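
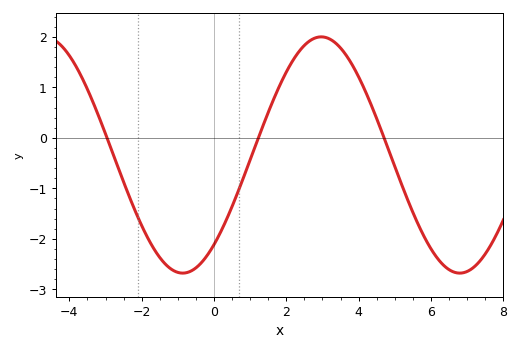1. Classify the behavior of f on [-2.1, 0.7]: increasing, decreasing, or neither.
neither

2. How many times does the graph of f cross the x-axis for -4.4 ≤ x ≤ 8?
3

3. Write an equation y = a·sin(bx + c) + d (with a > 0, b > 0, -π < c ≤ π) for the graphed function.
y = 2.34sin(0.82x - 0.86) - 0.34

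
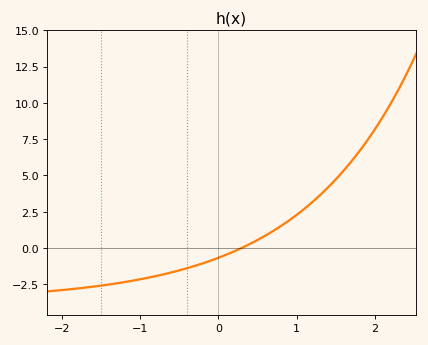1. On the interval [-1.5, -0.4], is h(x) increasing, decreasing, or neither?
increasing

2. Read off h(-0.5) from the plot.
-1.54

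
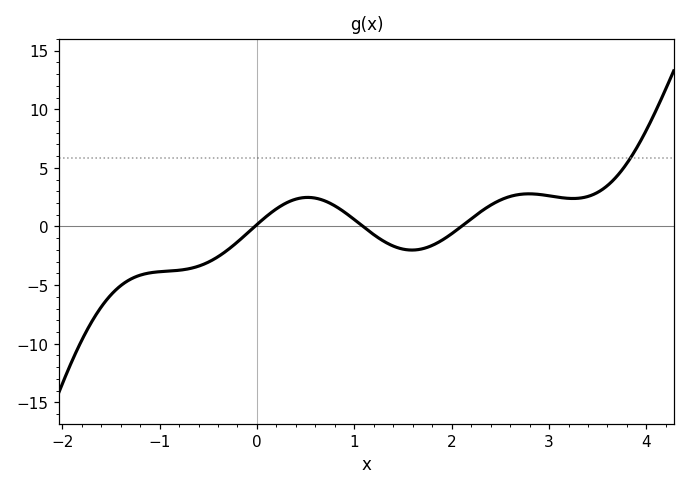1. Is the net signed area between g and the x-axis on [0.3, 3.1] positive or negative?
positive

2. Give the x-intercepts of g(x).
0, 1.1, 2.1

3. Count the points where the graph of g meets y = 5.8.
1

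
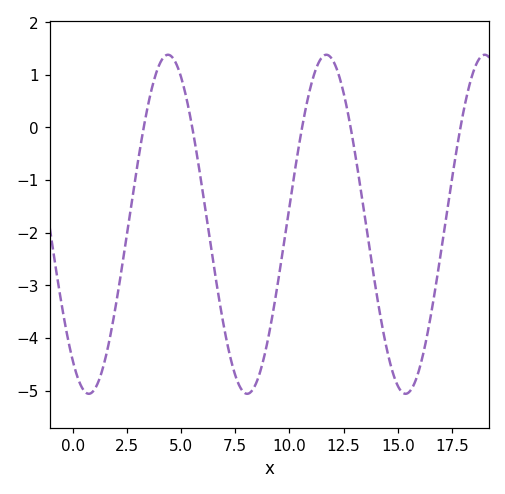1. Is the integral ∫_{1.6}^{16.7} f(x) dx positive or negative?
negative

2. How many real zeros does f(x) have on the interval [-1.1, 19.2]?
5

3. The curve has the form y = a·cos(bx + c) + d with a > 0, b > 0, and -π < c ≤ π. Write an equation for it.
y = 3.22cos(0.86x + 2.5) - 1.84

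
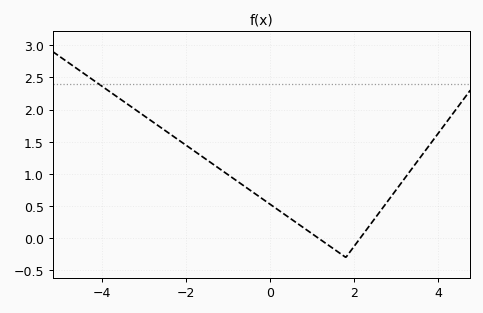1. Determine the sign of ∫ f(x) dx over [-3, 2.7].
positive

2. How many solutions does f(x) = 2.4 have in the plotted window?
1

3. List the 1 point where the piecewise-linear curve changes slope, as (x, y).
(1.8, -0.3)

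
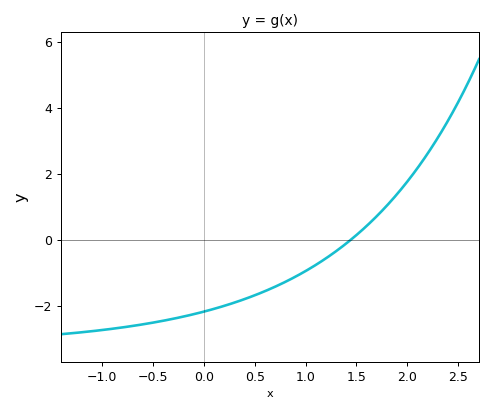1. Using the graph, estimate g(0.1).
-2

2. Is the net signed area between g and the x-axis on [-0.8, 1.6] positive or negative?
negative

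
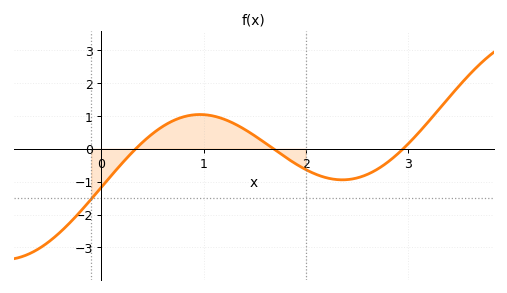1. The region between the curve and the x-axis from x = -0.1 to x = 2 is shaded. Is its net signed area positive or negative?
positive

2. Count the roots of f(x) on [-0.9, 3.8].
3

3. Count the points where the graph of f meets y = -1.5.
1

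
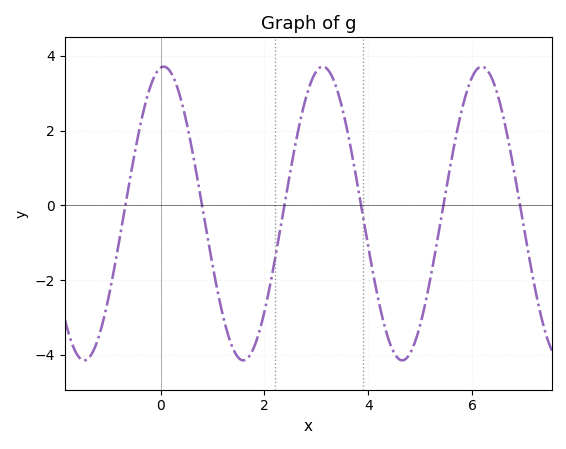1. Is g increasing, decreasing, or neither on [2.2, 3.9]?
neither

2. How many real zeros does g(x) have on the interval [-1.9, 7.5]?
6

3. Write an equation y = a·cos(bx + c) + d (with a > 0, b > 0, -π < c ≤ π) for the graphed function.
y = 3.93cos(2.05x - 0.12) - 0.22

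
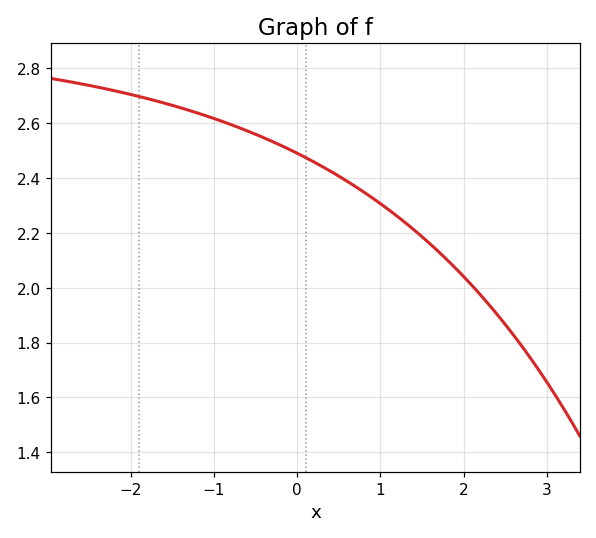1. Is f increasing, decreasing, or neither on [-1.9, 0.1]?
decreasing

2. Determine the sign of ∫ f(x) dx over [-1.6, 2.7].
positive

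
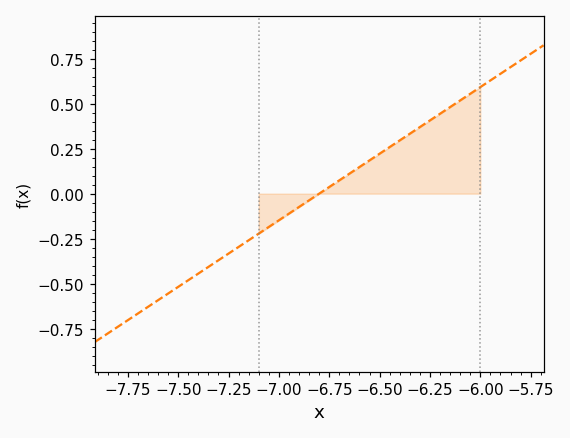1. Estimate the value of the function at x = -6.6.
0.14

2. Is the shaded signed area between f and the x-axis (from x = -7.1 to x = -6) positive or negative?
positive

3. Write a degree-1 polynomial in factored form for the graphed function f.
y = 0.74(x + 6.8)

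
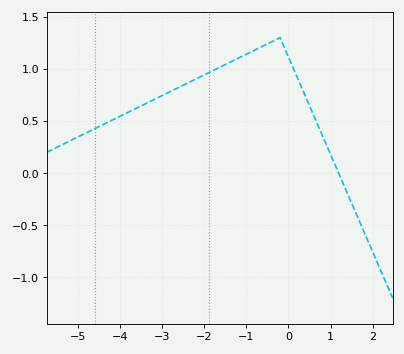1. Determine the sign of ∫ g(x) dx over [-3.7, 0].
positive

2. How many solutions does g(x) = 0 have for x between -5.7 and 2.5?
1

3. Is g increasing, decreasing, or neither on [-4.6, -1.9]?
increasing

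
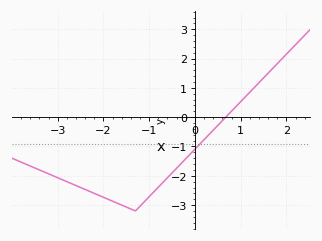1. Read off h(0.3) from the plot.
-0.6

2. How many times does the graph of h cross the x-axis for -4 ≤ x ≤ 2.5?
1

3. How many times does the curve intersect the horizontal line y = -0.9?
1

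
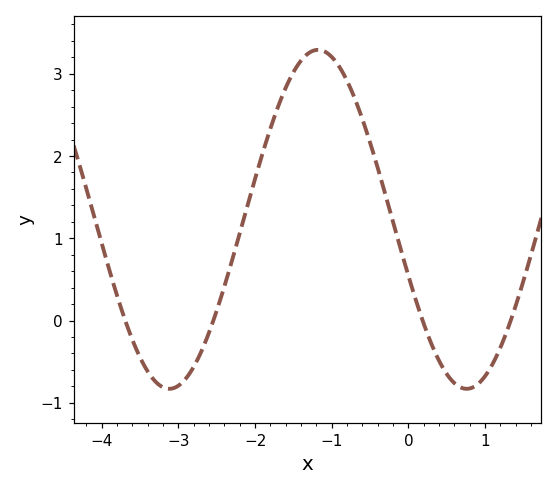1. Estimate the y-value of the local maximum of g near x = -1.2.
3.3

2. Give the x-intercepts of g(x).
-3.7, -2.5, 0.2, 1.3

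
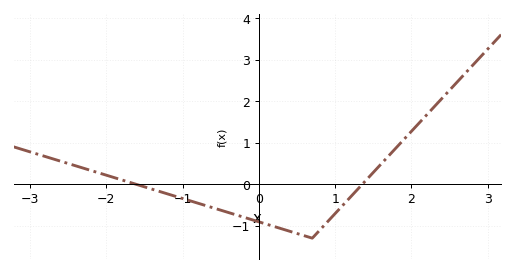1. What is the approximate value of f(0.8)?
-1.1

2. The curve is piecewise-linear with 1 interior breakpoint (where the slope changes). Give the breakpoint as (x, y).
(0.7, -1.3)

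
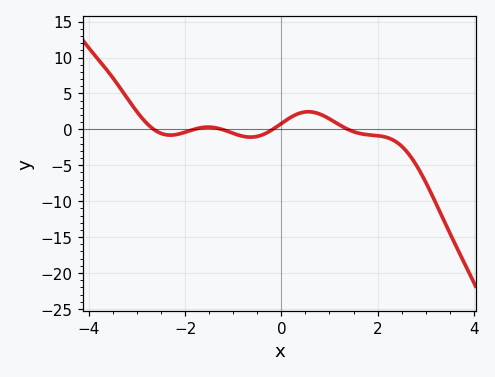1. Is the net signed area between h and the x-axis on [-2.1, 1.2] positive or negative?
positive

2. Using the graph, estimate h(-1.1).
-0.303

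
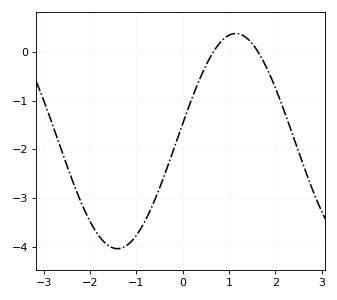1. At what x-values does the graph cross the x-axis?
0.662, 1.63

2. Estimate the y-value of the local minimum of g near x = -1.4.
-4.04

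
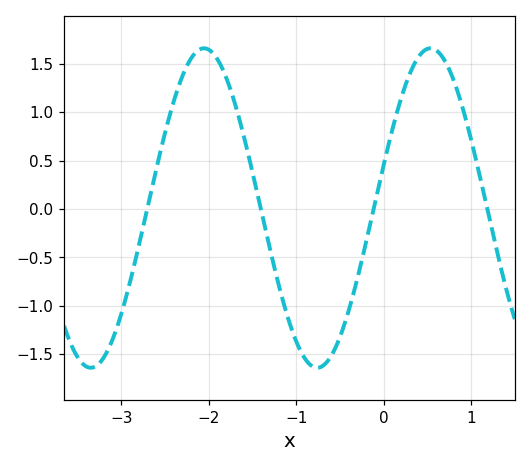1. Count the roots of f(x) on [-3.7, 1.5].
4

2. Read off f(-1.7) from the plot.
1.1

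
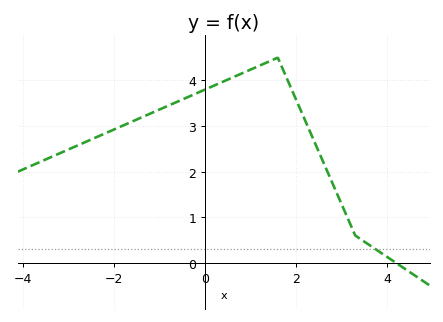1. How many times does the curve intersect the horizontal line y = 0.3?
1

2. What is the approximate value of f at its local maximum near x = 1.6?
4.5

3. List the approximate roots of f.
4.2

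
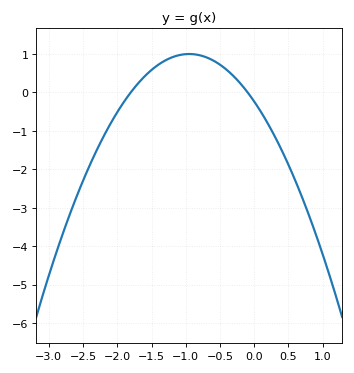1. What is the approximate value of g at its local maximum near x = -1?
0.99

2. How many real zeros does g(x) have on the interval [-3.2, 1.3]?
2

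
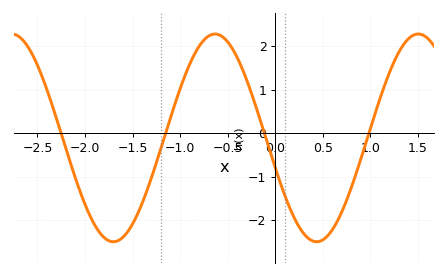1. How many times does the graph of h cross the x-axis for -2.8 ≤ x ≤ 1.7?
4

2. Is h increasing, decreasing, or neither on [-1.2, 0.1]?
neither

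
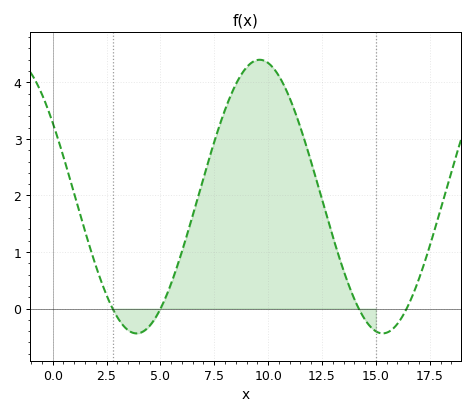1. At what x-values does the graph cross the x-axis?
2.78, 5.01, 14.2, 16.4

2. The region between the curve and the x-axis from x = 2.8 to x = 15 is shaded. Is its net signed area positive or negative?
positive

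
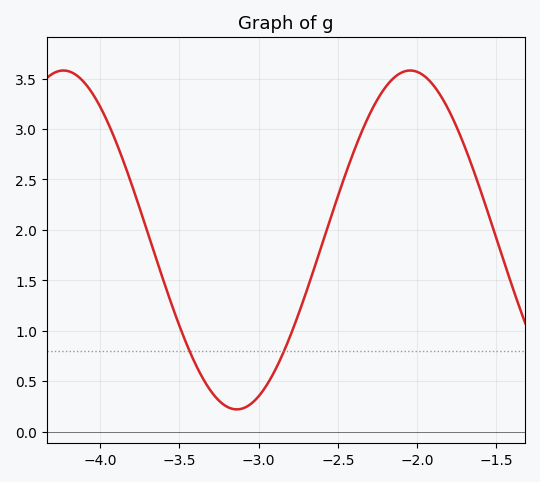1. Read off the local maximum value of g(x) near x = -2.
3.6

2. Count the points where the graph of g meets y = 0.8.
2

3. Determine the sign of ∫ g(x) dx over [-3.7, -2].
positive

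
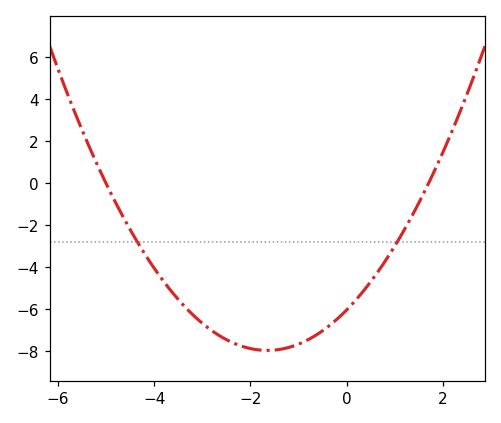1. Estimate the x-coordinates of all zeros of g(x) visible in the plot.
-5, 1.7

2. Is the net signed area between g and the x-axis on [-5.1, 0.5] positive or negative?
negative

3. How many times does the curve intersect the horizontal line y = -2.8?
2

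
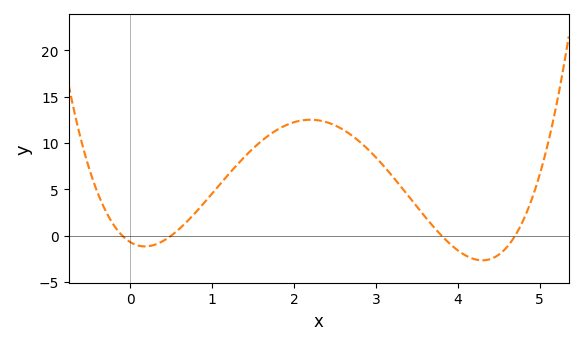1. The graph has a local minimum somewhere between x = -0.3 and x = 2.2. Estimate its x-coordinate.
0.178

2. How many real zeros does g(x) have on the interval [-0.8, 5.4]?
4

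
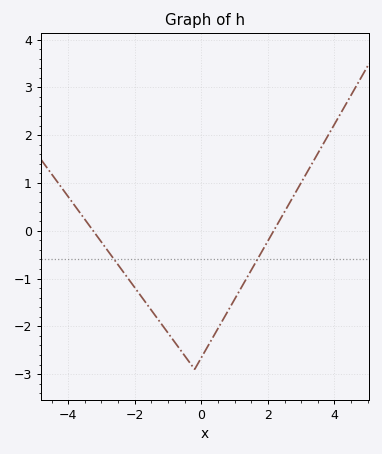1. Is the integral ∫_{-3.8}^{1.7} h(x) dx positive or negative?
negative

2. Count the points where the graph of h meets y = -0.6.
2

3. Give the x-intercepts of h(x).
-3.25, 2.18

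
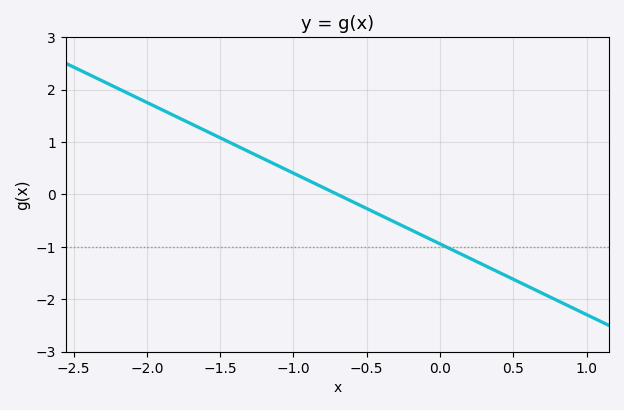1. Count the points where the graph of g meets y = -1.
1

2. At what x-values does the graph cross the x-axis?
-0.7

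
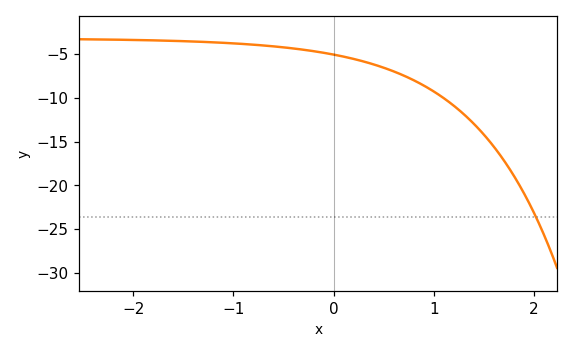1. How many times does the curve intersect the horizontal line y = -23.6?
1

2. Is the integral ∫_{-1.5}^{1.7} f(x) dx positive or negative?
negative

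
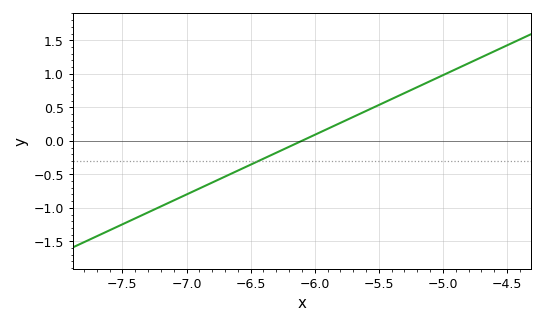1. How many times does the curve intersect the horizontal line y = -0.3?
1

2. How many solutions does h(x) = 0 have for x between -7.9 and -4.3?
1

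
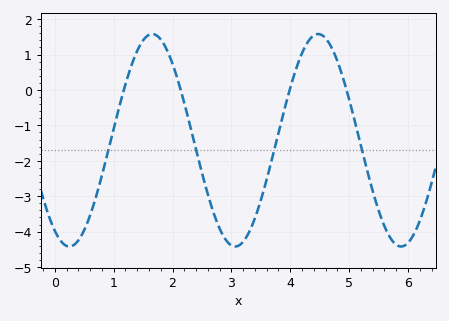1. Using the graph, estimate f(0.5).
-3.96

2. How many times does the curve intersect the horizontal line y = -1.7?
4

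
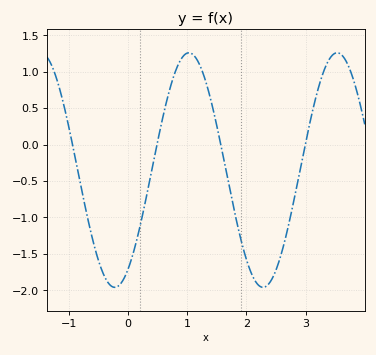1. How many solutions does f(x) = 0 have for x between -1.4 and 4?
4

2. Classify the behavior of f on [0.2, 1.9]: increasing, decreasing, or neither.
neither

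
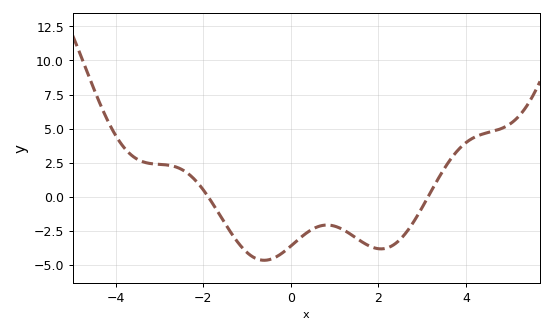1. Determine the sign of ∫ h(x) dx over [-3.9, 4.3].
negative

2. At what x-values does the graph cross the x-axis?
-1.8, 3.2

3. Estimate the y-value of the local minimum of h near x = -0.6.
-4.6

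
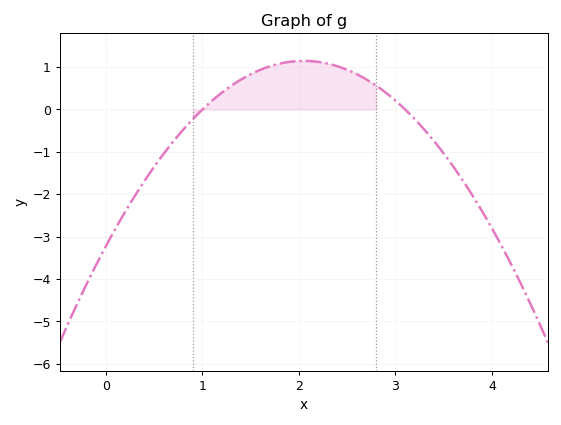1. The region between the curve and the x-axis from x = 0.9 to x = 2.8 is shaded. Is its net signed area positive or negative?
positive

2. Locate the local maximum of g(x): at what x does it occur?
2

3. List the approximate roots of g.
1, 3.1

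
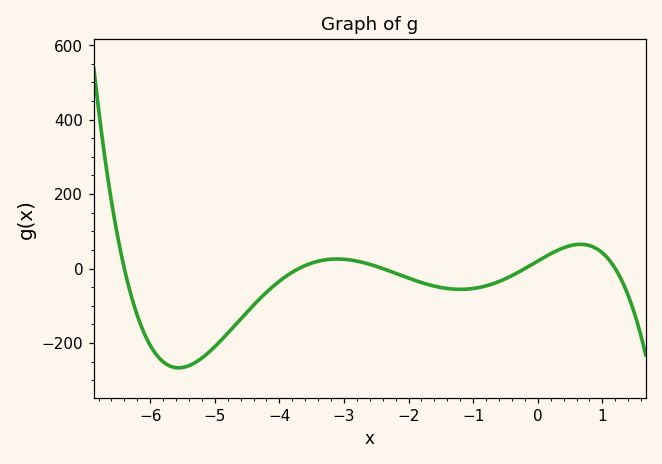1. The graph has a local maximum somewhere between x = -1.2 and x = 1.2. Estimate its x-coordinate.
0.663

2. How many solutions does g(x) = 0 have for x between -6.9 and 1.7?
5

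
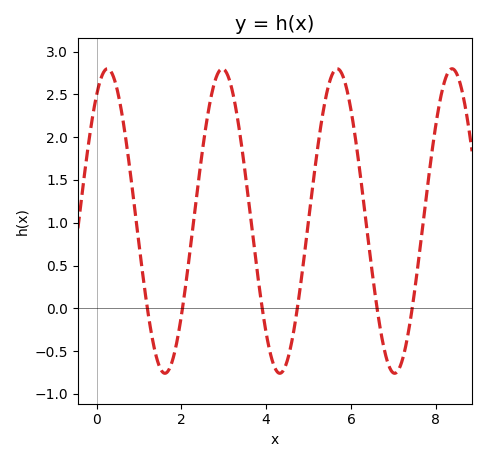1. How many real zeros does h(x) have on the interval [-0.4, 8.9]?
6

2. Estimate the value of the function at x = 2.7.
2.45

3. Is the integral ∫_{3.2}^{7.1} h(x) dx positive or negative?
positive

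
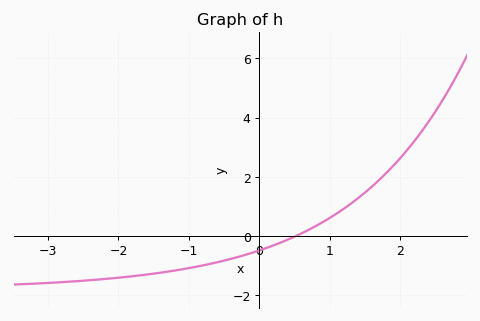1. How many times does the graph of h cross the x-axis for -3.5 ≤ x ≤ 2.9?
1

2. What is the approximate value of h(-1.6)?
-1.4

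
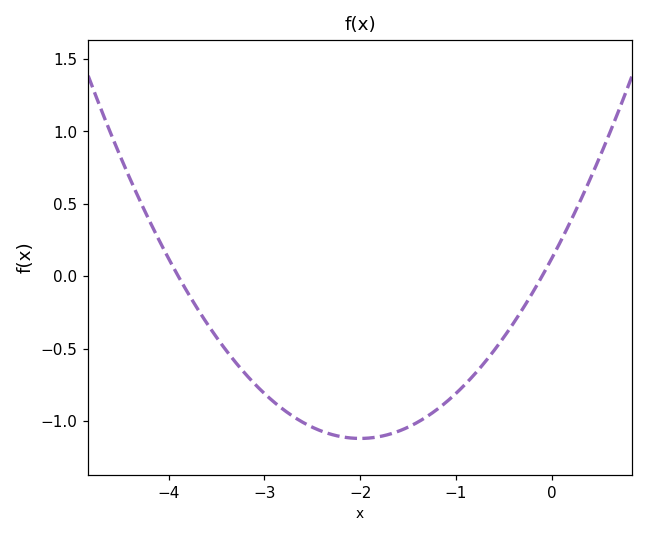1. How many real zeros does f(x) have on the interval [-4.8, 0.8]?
2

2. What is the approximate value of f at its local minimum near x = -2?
-1.1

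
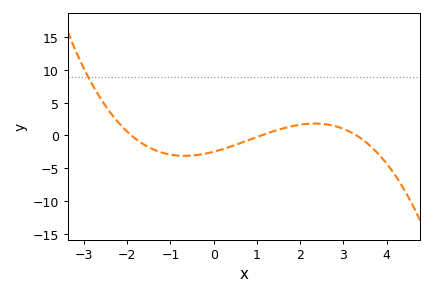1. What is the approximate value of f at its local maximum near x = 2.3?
2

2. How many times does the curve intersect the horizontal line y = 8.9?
1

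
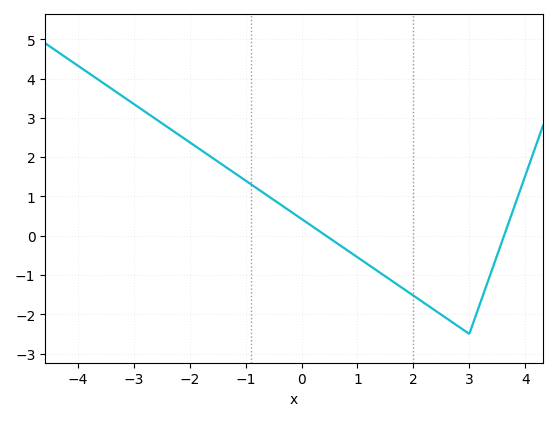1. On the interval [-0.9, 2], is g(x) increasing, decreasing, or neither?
decreasing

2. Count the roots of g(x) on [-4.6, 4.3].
2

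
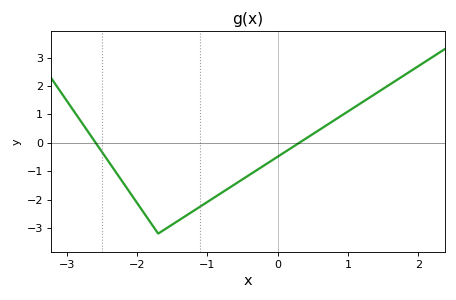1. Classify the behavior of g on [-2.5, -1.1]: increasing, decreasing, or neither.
neither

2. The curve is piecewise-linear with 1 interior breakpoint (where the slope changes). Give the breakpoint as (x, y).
(-1.7, -3.2)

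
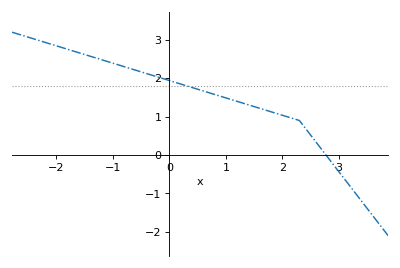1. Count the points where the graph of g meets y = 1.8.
1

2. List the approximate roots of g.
2.8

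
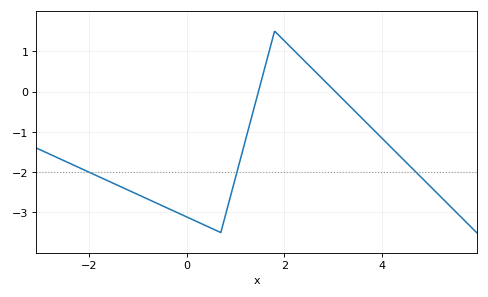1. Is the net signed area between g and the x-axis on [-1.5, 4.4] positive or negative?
negative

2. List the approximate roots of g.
1.4, 3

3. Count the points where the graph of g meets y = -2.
3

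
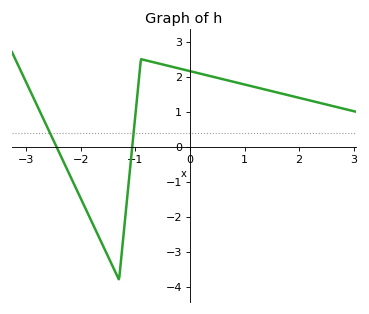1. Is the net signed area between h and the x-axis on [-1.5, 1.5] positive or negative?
positive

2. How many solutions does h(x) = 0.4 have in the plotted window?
2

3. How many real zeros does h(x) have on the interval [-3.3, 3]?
2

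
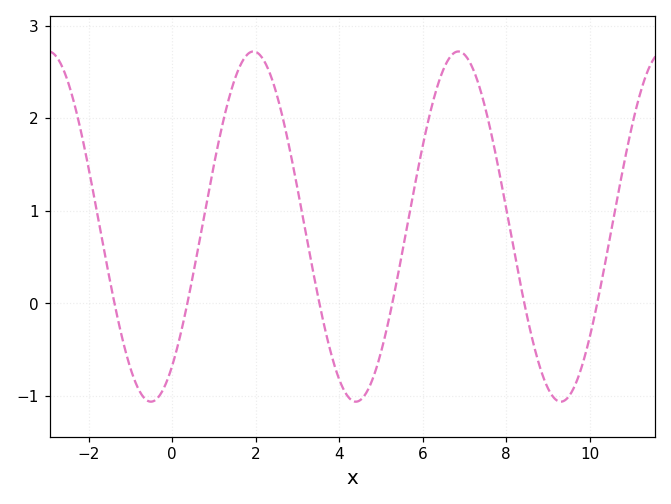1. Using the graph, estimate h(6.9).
2.7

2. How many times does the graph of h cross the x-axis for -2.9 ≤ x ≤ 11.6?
6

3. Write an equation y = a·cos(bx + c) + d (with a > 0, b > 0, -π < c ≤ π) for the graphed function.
y = 1.89cos(1.3x - 2.5) + 0.83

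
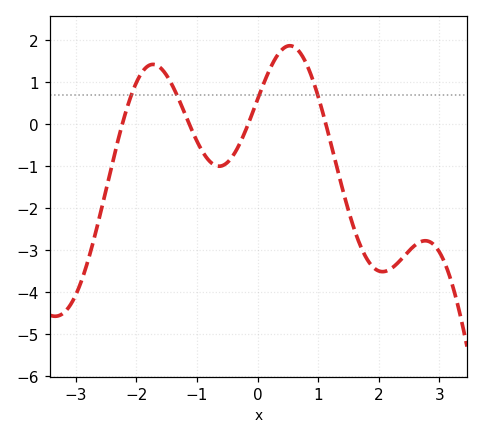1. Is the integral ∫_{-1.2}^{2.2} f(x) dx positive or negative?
negative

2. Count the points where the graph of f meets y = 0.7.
4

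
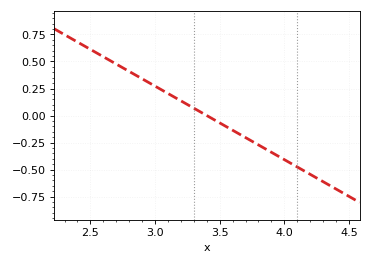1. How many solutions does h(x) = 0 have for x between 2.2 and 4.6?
1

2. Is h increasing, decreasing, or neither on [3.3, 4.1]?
decreasing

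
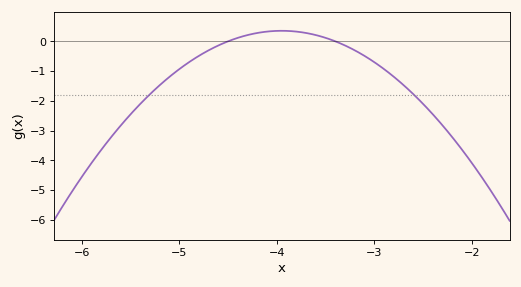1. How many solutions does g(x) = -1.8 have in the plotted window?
2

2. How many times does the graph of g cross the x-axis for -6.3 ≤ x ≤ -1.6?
2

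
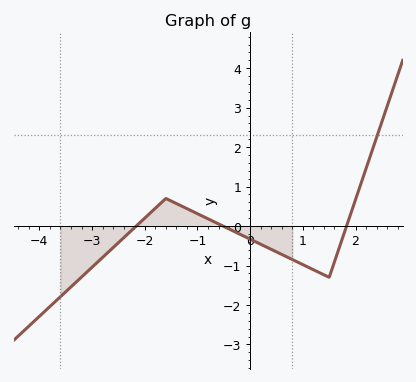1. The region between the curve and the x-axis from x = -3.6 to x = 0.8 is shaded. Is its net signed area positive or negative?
negative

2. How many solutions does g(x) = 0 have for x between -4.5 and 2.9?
3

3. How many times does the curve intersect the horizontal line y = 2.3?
1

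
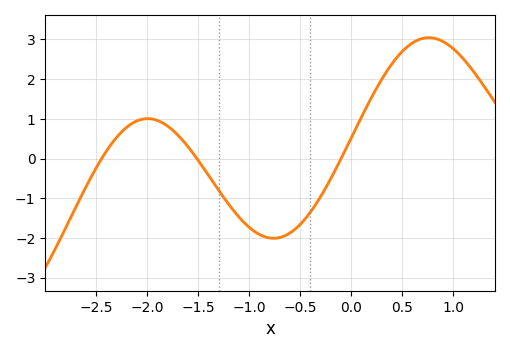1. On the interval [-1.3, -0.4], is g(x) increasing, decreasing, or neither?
neither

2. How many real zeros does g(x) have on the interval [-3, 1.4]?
3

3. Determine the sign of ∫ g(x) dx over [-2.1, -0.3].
negative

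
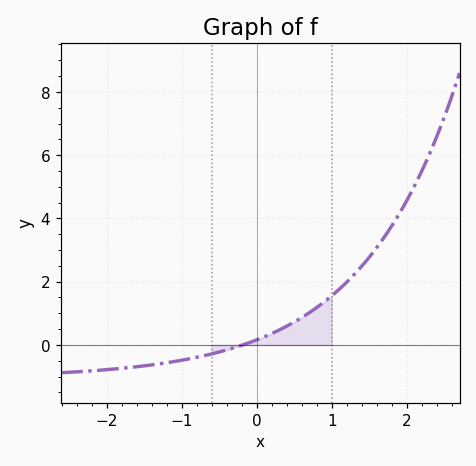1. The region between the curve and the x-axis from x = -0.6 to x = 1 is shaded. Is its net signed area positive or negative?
positive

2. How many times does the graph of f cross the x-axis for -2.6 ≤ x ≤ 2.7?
1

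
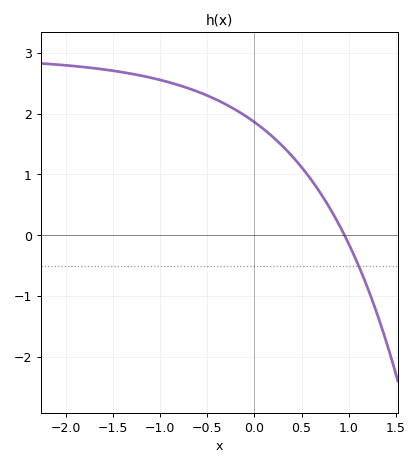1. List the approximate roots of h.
0.956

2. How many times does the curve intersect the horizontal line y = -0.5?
1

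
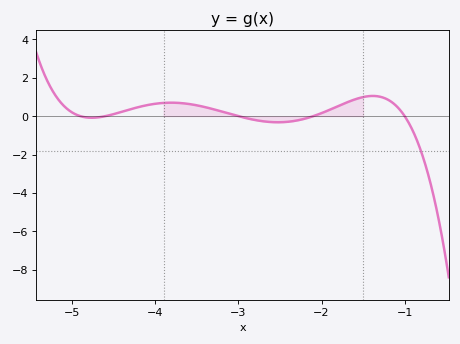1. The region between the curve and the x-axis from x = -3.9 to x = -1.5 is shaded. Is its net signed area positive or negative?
positive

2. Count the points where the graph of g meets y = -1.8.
1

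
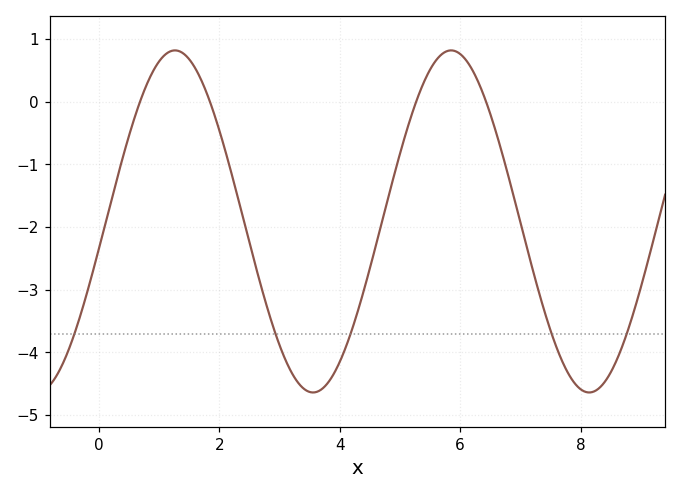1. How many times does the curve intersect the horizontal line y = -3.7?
5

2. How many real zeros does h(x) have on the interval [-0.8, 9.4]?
4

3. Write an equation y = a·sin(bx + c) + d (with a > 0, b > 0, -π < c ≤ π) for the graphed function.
y = 2.73sin(1.4x - 0.16) - 1.91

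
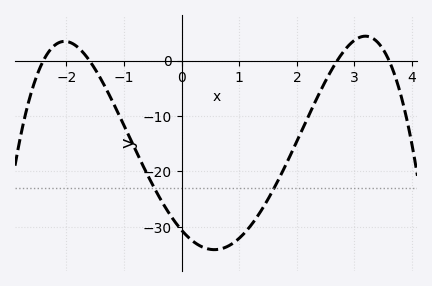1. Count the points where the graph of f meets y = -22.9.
2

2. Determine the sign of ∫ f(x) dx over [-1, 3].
negative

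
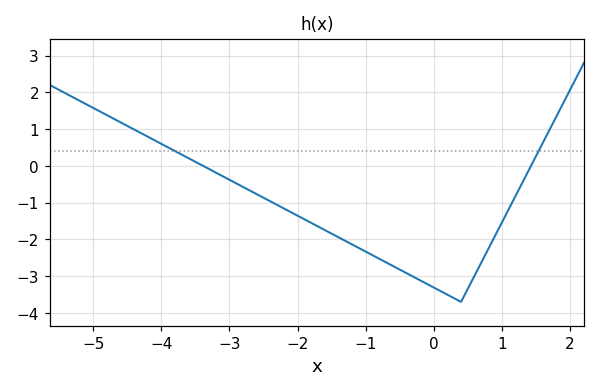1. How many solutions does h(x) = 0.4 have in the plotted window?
2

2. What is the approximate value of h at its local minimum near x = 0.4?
-3.7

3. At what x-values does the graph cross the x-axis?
-3.4, 1.4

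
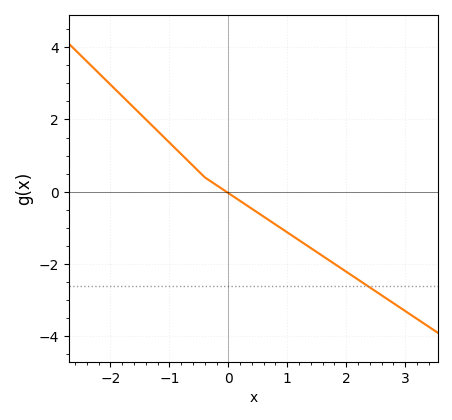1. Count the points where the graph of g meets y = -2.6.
1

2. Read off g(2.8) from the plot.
-3.08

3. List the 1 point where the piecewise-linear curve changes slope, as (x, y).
(-0.4, 0.4)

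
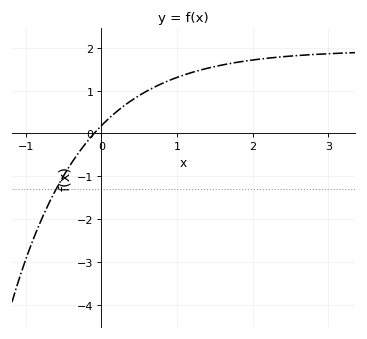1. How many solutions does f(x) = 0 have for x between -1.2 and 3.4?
1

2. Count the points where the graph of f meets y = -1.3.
1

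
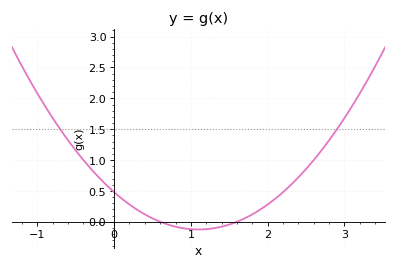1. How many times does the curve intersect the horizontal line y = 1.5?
2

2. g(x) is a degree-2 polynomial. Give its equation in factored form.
y = 0.5(x - 0.6)(x - 1.6)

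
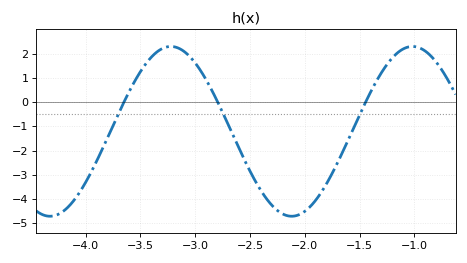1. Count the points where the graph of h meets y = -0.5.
3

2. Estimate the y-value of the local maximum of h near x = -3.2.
2.29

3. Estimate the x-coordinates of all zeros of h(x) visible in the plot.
-3.65, -2.8, -1.45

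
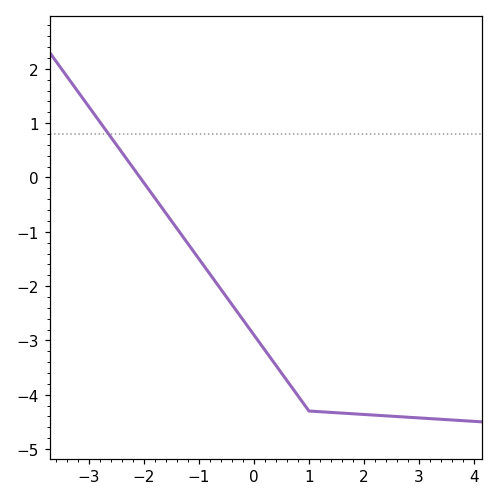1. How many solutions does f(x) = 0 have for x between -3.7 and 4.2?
1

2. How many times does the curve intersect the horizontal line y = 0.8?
1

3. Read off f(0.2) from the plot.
-3.18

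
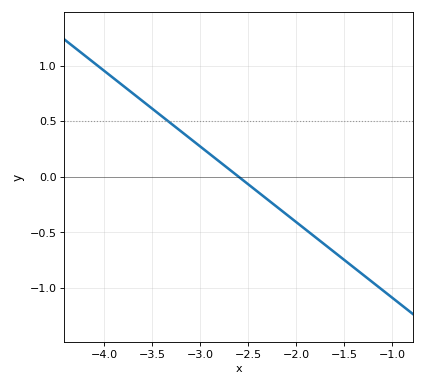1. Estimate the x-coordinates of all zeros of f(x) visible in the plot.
-2.6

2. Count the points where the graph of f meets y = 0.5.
1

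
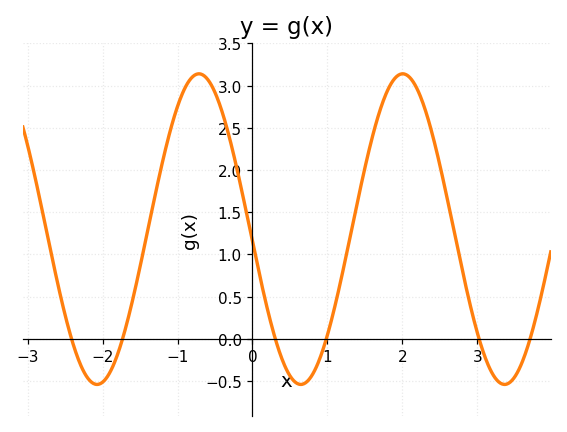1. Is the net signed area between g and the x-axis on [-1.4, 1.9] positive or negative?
positive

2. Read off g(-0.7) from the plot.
3.14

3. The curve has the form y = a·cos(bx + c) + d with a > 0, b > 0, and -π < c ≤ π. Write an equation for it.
y = 1.84cos(2.31x + 1.65) + 1.3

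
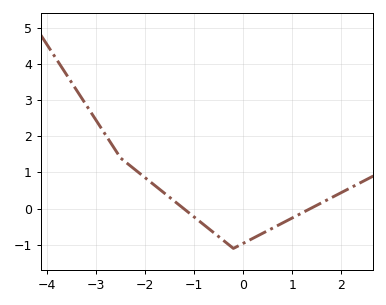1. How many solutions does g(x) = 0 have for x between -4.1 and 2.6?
2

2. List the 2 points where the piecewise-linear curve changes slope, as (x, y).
(-2.5, 1.4); (-0.2, -1.1)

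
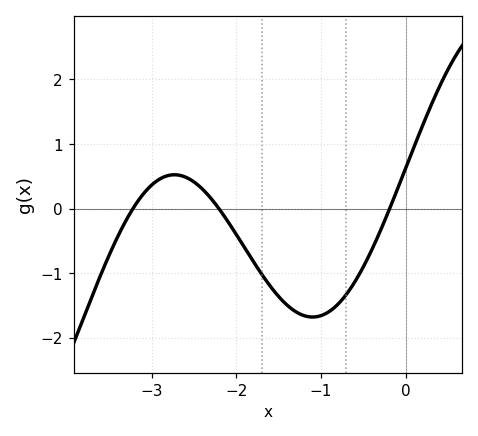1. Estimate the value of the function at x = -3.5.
-0.7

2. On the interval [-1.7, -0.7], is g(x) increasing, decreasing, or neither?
neither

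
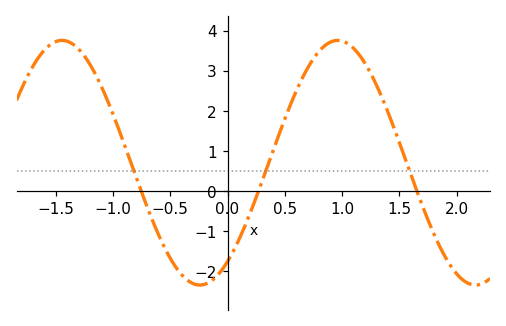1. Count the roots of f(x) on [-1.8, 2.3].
3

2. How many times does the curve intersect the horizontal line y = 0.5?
3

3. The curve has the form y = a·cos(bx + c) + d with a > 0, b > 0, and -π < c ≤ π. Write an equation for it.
y = 3.05cos(2.6x - 2.5) + 0.71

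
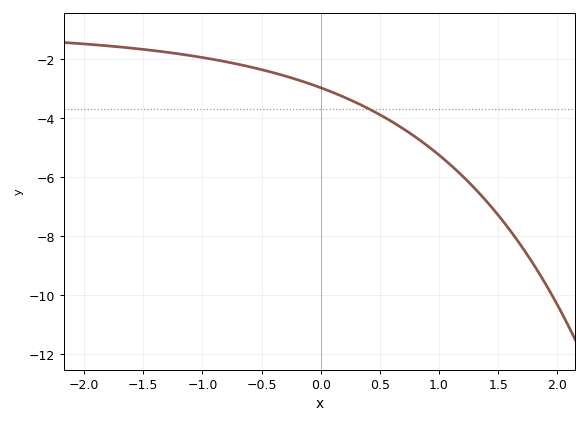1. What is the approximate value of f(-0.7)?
-2.2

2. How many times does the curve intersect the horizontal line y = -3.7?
1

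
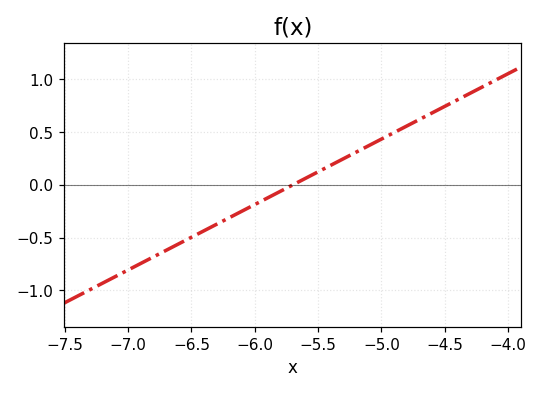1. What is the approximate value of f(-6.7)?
-0.62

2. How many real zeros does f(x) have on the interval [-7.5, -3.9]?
1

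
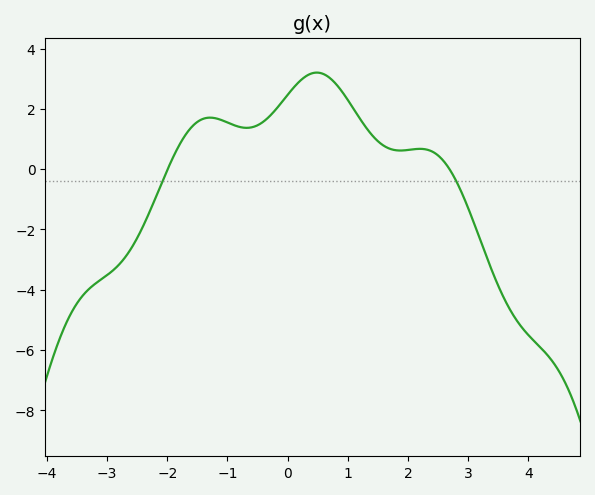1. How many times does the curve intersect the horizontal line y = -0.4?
2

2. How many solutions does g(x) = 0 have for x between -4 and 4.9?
2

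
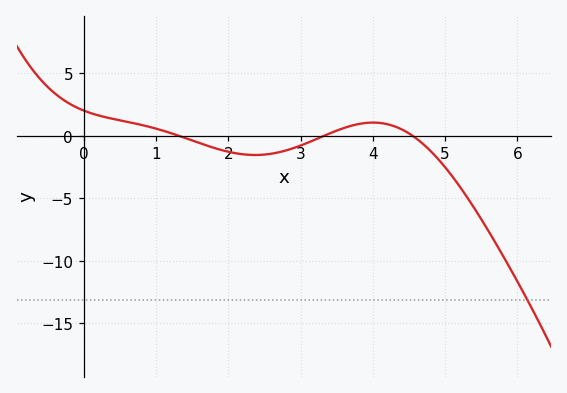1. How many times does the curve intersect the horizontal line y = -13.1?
1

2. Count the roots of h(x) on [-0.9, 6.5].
3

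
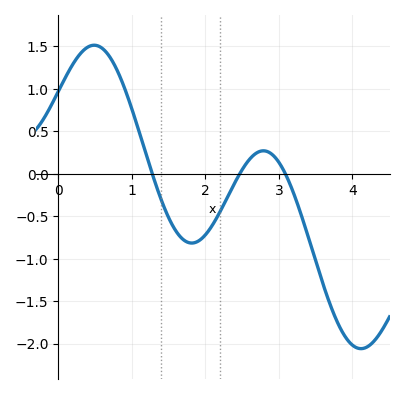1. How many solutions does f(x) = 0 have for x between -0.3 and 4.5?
3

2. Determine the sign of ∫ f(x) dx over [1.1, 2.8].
negative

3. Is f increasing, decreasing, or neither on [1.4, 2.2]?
neither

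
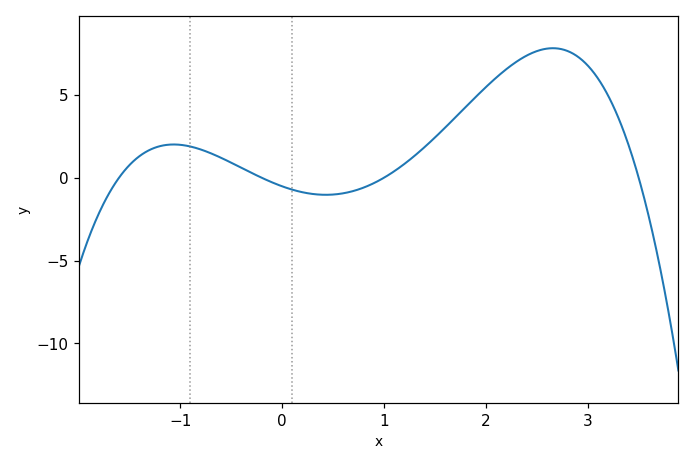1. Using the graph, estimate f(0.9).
-0.329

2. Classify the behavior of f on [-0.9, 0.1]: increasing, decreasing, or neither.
decreasing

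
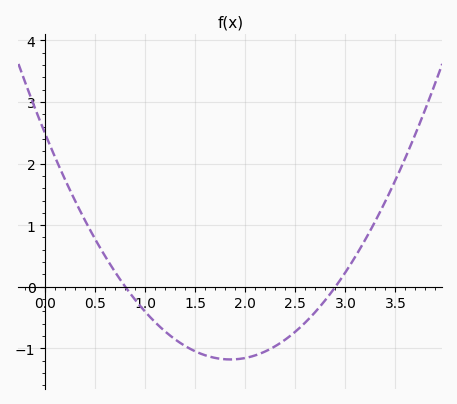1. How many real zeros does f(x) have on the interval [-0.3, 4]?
2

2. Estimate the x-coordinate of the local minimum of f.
1.8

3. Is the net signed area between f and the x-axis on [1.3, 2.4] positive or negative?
negative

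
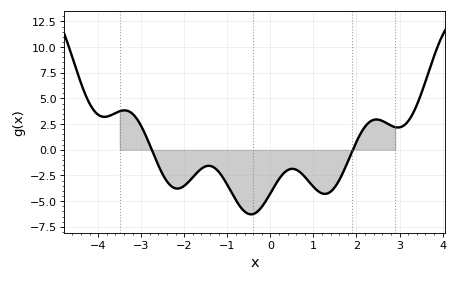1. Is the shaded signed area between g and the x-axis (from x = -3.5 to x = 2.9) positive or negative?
negative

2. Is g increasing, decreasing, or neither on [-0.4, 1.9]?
neither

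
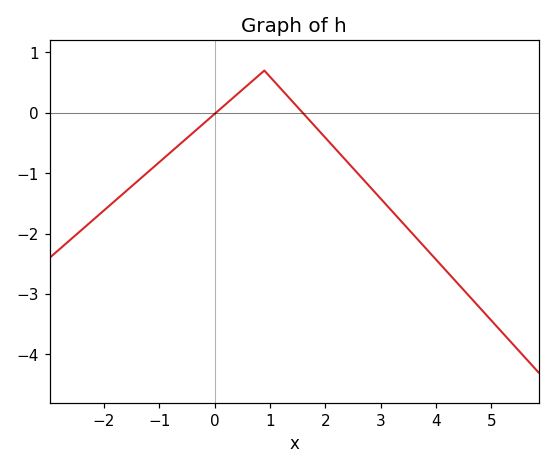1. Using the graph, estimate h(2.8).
-1.22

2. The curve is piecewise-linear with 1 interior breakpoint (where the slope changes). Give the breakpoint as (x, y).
(0.9, 0.7)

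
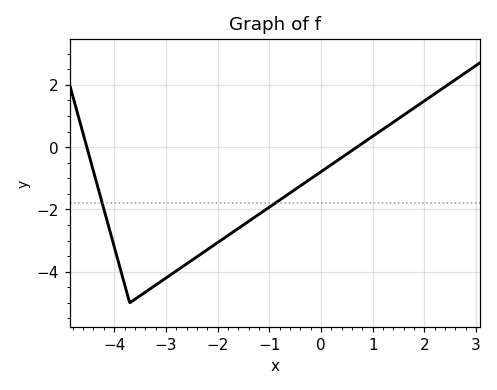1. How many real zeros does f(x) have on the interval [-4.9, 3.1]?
2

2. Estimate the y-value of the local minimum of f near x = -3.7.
-5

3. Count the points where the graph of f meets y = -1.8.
2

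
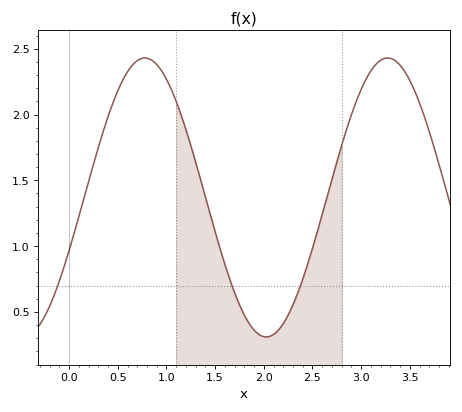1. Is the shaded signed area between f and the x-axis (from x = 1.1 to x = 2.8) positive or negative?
positive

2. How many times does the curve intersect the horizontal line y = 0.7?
3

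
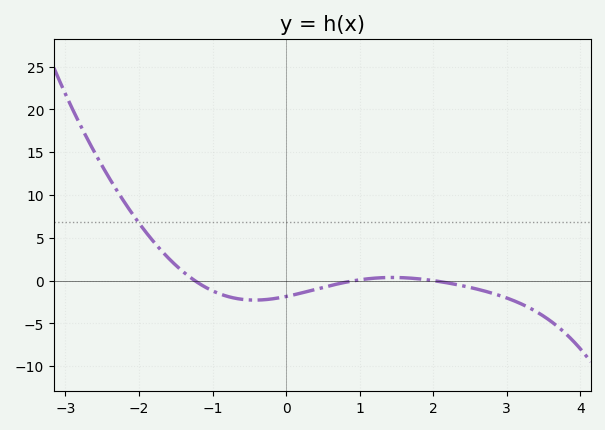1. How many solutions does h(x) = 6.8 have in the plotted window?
1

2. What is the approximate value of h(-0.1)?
-2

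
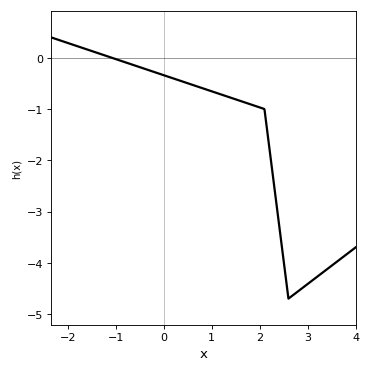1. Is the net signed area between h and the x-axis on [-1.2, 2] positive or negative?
negative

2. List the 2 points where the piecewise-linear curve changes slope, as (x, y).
(2.1, -1); (2.6, -4.7)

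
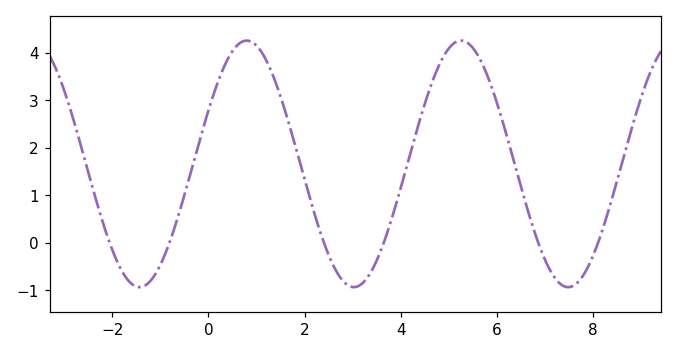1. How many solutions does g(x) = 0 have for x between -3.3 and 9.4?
6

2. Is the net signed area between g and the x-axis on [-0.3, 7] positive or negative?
positive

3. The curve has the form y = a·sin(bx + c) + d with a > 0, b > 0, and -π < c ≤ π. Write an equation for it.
y = 2.59sin(1.41x + 0.45) + 1.66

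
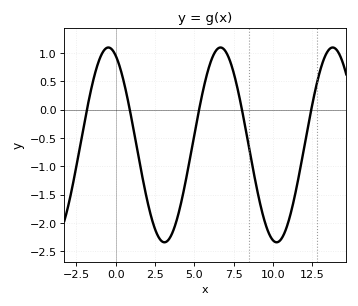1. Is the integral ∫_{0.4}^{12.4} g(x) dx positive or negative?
negative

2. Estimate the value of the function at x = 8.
0.05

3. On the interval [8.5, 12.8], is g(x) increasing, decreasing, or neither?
neither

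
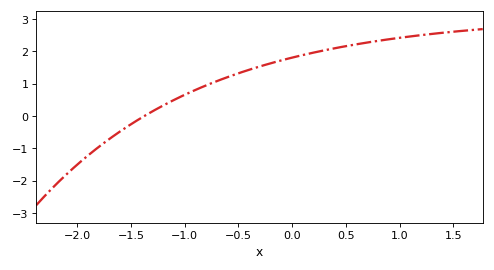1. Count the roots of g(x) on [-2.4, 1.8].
1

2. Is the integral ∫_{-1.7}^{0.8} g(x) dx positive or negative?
positive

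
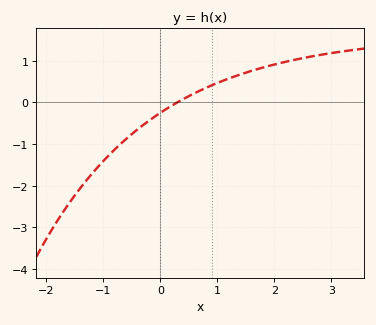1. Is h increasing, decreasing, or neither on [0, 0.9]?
increasing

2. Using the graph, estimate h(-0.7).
-1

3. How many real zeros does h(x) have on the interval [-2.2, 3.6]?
1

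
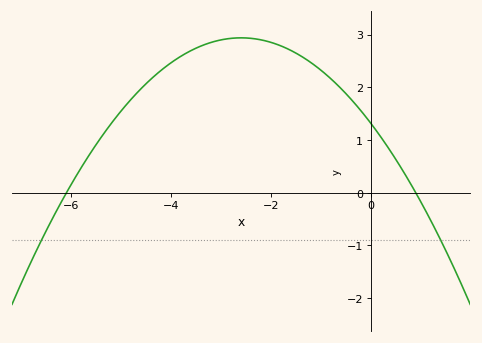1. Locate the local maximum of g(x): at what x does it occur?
-2.6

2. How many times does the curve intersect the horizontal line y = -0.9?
2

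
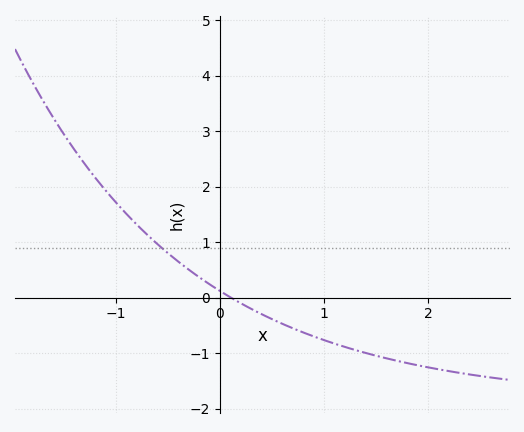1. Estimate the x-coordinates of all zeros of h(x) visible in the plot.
0.1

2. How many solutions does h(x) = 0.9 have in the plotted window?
1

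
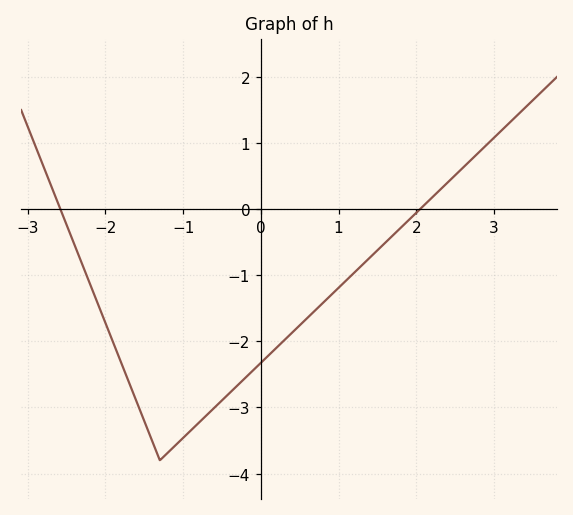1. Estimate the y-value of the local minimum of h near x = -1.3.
-3.8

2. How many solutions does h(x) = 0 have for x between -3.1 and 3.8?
2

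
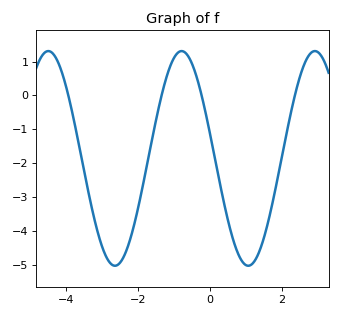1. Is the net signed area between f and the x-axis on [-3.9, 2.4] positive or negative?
negative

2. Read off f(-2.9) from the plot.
-4.7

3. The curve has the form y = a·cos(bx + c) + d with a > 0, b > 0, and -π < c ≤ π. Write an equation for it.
y = 3.17cos(1.7x + 1.3) - 1.86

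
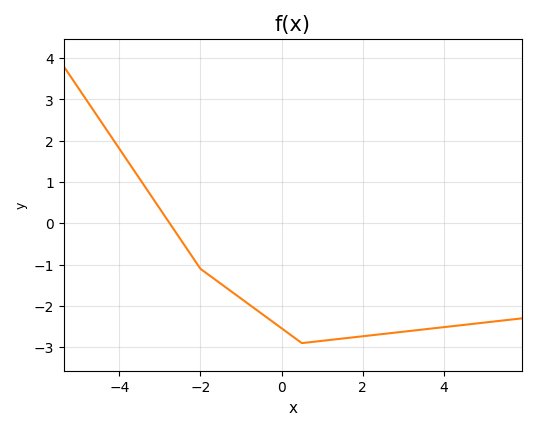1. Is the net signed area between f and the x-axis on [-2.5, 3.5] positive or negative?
negative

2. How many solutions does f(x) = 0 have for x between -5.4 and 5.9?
1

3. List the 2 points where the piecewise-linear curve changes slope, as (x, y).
(-2, -1.1); (0.5, -2.9)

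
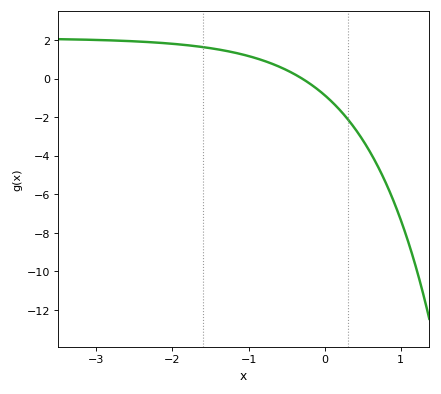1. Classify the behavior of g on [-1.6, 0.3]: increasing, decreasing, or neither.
decreasing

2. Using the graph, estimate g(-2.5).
2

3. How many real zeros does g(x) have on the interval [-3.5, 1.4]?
1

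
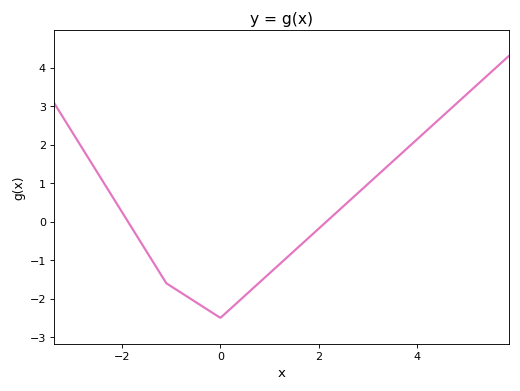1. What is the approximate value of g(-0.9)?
-1.8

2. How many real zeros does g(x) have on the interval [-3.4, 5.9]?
2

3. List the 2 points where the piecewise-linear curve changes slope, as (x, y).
(-1.1, -1.6); (0, -2.5)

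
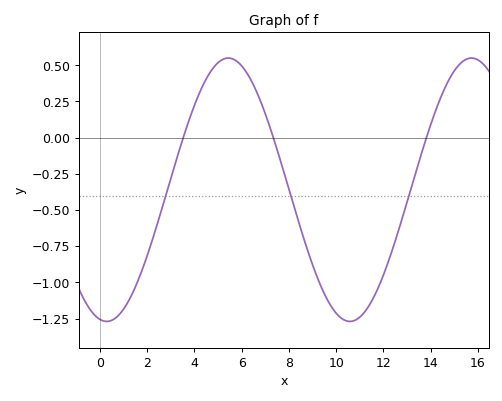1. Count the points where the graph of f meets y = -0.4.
3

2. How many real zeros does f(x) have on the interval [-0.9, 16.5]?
3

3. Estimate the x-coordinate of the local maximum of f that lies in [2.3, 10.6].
5.43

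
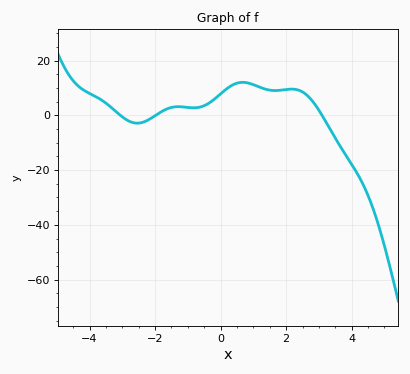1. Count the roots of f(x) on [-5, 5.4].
3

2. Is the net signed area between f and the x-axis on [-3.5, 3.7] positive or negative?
positive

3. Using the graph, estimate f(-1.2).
4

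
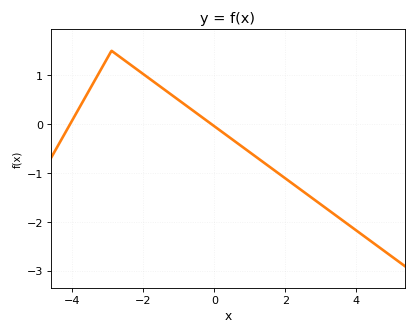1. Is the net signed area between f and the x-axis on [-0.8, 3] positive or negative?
negative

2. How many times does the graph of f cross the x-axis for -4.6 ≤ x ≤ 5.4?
2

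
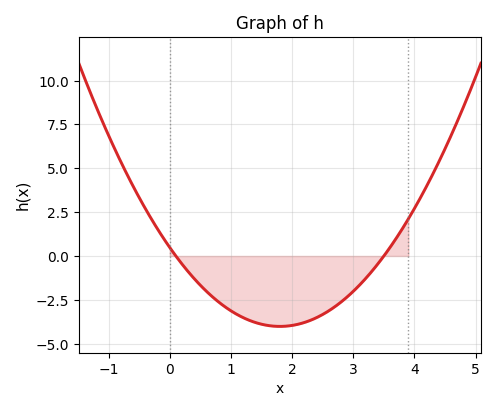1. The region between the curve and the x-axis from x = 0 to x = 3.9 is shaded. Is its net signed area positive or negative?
negative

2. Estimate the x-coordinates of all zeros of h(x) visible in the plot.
0.1, 3.5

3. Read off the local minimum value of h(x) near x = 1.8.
-4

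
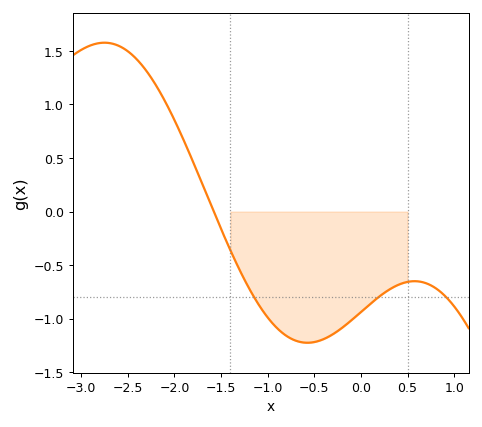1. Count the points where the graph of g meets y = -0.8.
3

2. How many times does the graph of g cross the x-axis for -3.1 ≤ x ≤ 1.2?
1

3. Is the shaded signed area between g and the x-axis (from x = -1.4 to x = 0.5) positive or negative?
negative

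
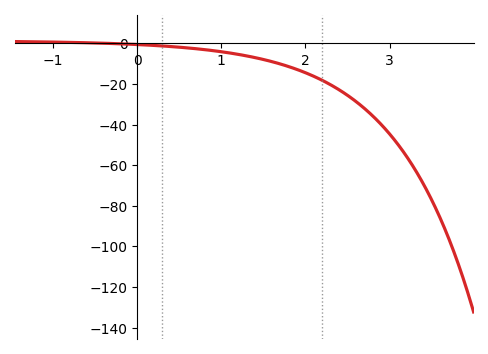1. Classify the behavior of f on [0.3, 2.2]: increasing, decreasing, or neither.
decreasing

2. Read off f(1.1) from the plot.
-4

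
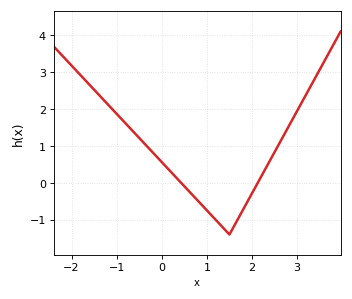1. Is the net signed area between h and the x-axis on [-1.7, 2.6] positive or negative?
positive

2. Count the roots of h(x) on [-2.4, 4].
2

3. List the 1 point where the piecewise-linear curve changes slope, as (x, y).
(1.5, -1.4)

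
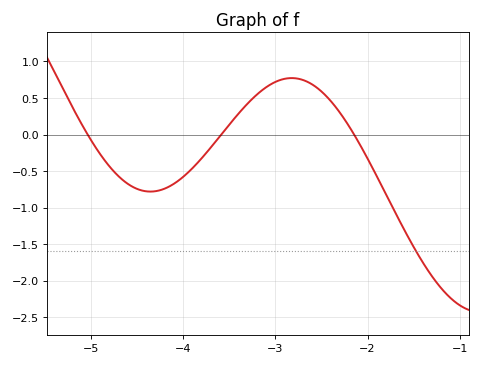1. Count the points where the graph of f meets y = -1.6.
1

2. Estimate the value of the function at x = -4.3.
-0.8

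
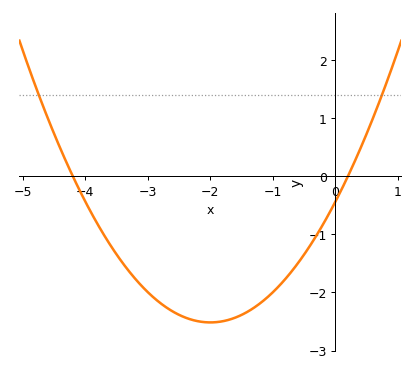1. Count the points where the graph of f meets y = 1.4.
2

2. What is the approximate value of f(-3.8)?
-0.8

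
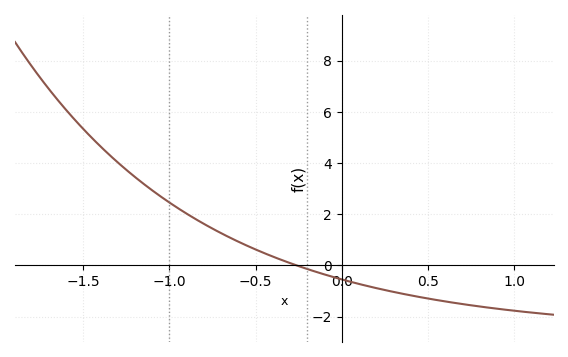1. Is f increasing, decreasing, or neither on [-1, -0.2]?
decreasing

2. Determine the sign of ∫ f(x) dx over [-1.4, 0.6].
positive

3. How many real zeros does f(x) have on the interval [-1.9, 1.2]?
1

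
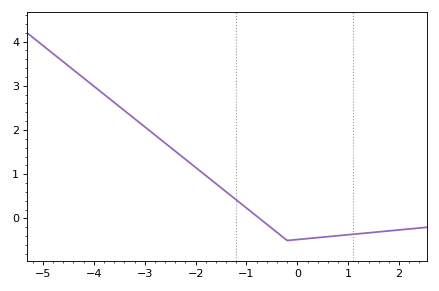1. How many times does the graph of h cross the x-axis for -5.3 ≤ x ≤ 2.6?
1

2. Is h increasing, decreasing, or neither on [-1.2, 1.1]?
neither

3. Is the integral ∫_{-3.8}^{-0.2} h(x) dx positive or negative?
positive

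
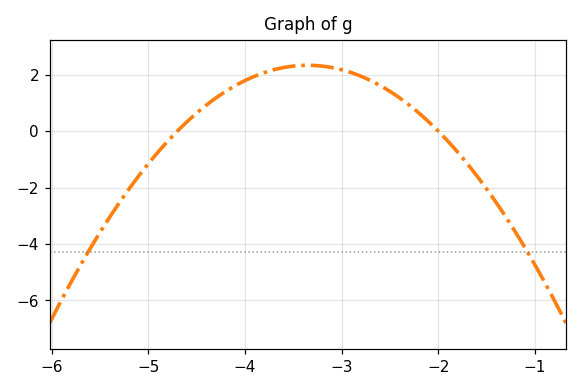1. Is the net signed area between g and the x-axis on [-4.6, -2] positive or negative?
positive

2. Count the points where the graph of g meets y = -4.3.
2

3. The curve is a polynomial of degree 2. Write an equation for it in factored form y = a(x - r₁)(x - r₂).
y = -1.28(x + 4.7)(x + 2)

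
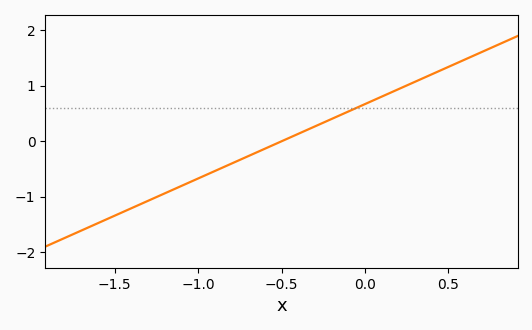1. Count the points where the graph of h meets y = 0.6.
1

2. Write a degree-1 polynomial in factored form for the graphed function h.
y = 1.34(x + 0.5)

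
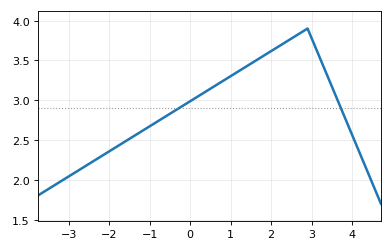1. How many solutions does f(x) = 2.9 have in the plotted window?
2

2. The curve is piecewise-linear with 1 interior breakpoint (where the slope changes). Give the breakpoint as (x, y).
(2.9, 3.9)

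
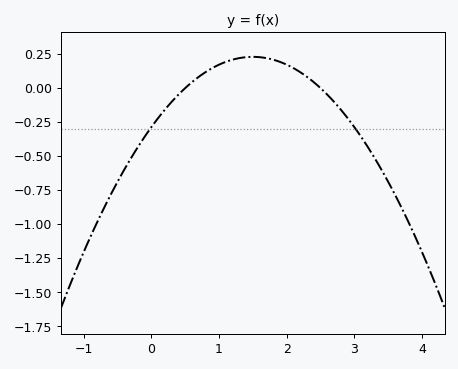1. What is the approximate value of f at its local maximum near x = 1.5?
0.23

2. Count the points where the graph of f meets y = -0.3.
2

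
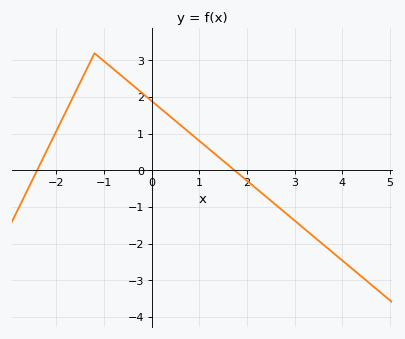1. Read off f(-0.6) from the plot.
2.5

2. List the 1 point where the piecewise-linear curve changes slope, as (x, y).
(-1.2, 3.2)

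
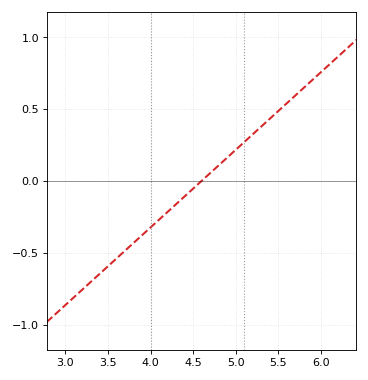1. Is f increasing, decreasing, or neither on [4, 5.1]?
increasing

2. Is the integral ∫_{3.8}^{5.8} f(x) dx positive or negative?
positive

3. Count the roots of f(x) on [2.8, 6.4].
1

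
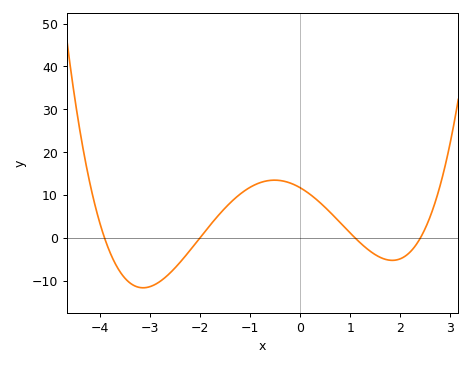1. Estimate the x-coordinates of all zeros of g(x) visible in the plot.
-4, -2, 1, 2.4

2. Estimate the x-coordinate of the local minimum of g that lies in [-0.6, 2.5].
1.8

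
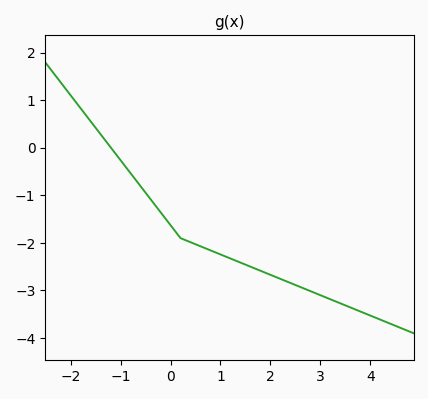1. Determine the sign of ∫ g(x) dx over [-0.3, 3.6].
negative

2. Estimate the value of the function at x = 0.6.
-2.1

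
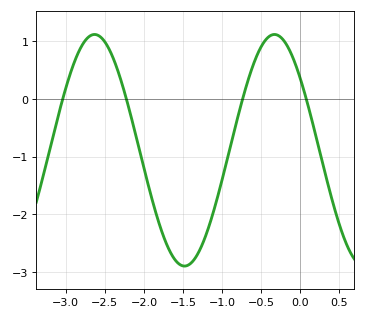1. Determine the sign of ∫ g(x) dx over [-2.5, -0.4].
negative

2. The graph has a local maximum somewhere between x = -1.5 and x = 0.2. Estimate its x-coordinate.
-0.3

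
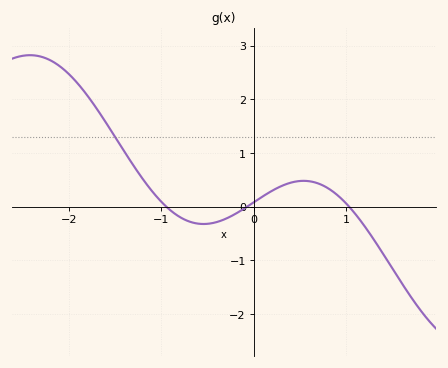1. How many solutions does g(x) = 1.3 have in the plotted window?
1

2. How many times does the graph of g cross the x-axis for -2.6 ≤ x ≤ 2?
3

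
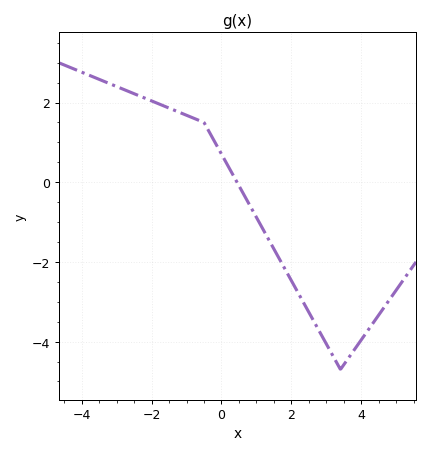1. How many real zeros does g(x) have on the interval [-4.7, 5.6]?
1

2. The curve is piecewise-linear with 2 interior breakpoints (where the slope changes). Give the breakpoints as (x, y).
(-0.5, 1.5); (3.4, -4.7)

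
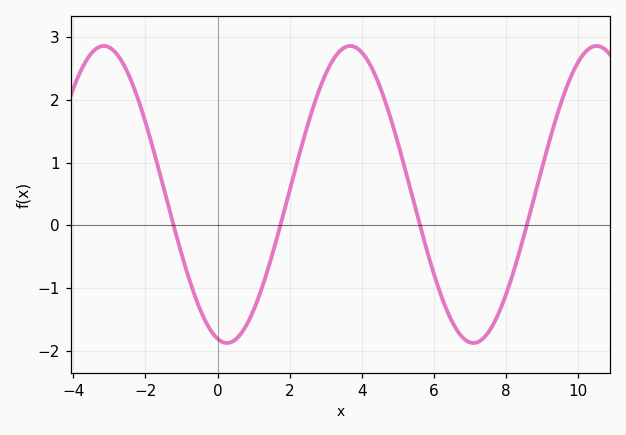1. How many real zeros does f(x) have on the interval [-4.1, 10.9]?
4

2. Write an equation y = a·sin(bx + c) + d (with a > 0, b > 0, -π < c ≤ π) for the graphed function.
y = 2.37sin(0.92x - 1.81) + 0.49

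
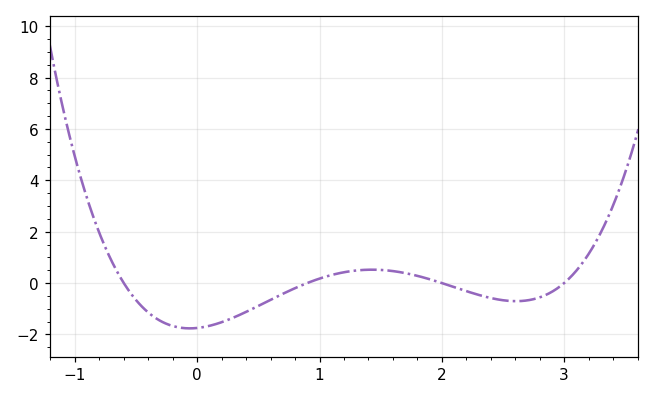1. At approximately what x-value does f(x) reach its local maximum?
1.43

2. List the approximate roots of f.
-0.6, 0.9, 2, 3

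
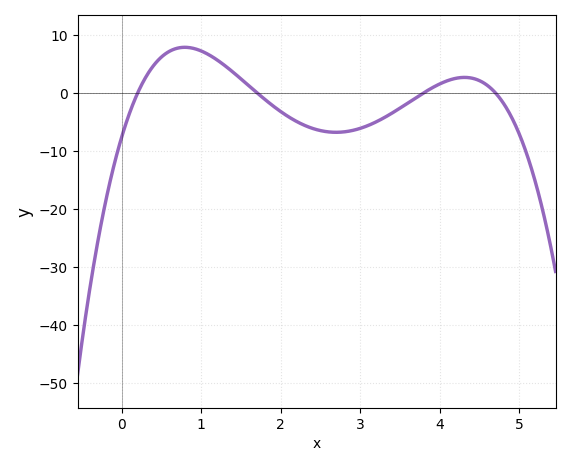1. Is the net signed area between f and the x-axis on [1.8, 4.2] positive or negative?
negative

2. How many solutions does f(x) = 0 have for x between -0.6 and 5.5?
4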